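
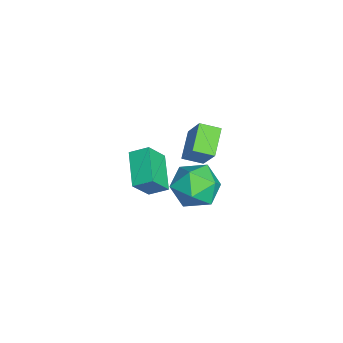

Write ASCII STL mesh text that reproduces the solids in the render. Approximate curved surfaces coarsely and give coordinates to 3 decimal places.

solid 
facet normal -0.367 0.480 -0.796
outer loop
vertex 1.131 1.683 1.356
vertex 2.69 1.816 0.717
vertex 1.025 0.897 0.931
endloop
endfacet
facet normal -0.923 -0.080 0.377
outer loop
vertex 1.51 0.264 1.983
vertex 1.131 1.683 1.356
vertex 1.025 0.897 0.931
endloop
endfacet
facet normal -0.367 0.479 -0.797
outer loop
vertex 1.025 0.897 0.931
vertex 2.69 1.816 0.717
vertex 2.584 1.03 0.293
endloop
endfacet
facet normal -0.118 -0.874 -0.471
outer loop
vertex 2.584 1.03 0.293
vertex 1.51 0.264 1.983
vertex 1.025 0.897 0.931
endloop
endfacet
facet normal 0.119 0.874 0.471
outer loop
vertex 1.131 1.683 1.356
vertex 3.175 1.183 1.769
vertex 2.69 1.816 0.717
endloop
endfacet
facet normal -0.922 -0.079 0.378
outer loop
vertex 1.616 1.05 2.407
vertex 1.131 1.683 1.356
vertex 1.51 0.264 1.983
endloop
endfacet
facet normal 0.118 0.874 0.472
outer loop
vertex 1.616 1.05 2.407
vertex 3.175 1.183 1.769
vertex 1.131 1.683 1.356
endloop
endfacet
facet normal 0.923 0.079 -0.378
outer loop
vertex 2.69 1.816 0.717
vertex 3.175 1.183 1.769
vertex 2.584 1.03 0.293
endloop
endfacet
facet normal -0.119 -0.874 -0.472
outer loop
vertex 3.069 0.397 1.344
vertex 1.51 0.264 1.983
vertex 2.584 1.03 0.293
endloop
endfacet
facet normal 0.923 0.080 -0.378
outer loop
vertex 2.584 1.03 0.293
vertex 3.175 1.183 1.769
vertex 3.069 0.397 1.344
endloop
endfacet
facet normal 0.368 -0.479 0.797
outer loop
vertex 3.069 0.397 1.344
vertex 1.616 1.05 2.407
vertex 1.51 0.264 1.983
endloop
endfacet
facet normal 0.367 -0.480 0.797
outer loop
vertex 3.175 1.183 1.769
vertex 1.616 1.05 2.407
vertex 3.069 0.397 1.344
endloop
endfacet
facet normal -0.848 0.215 0.484
outer loop
vertex 1.675 3.017 3.966
vertex 1.728 3.878 3.676
vertex 0.785 2.607 2.589
endloop
endfacet
facet normal -0.057 -0.946 0.319
outer loop
vertex 1.912 2.322 1.944
vertex 1.675 3.017 3.966
vertex 0.785 2.607 2.589
endloop
endfacet
facet normal -0.848 0.214 0.485
outer loop
vertex 0.785 2.607 2.589
vertex 1.728 3.878 3.676
vertex 0.837 3.468 2.299
endloop
endfacet
facet normal -0.527 -0.242 -0.814
outer loop
vertex 0.837 3.468 2.299
vertex 1.912 2.322 1.944
vertex 0.785 2.607 2.589
endloop
endfacet
facet normal 0.527 0.242 0.815
outer loop
vertex 1.675 3.017 3.966
vertex 2.855 3.593 3.031
vertex 1.728 3.878 3.676
endloop
endfacet
facet normal -0.057 -0.946 0.319
outer loop
vertex 2.803 2.732 3.321
vertex 1.675 3.017 3.966
vertex 1.912 2.322 1.944
endloop
endfacet
facet normal 0.527 0.243 0.815
outer loop
vertex 2.803 2.732 3.321
vertex 2.855 3.593 3.031
vertex 1.675 3.017 3.966
endloop
endfacet
facet normal 0.057 0.946 -0.319
outer loop
vertex 1.728 3.878 3.676
vertex 2.855 3.593 3.031
vertex 0.837 3.468 2.299
endloop
endfacet
facet normal -0.527 -0.242 -0.815
outer loop
vertex 1.965 3.183 1.654
vertex 1.912 2.322 1.944
vertex 0.837 3.468 2.299
endloop
endfacet
facet normal 0.057 0.946 -0.319
outer loop
vertex 0.837 3.468 2.299
vertex 2.855 3.593 3.031
vertex 1.965 3.183 1.654
endloop
endfacet
facet normal 0.848 -0.215 -0.484
outer loop
vertex 1.965 3.183 1.654
vertex 2.803 2.732 3.321
vertex 1.912 2.322 1.944
endloop
endfacet
facet normal 0.848 -0.214 -0.484
outer loop
vertex 2.855 3.593 3.031
vertex 2.803 2.732 3.321
vertex 1.965 3.183 1.654
endloop
endfacet
facet normal -0.754 0.653 0.069
outer loop
vertex -0.116 3.988 -1.863
vertex -0.889 3.104 -1.952
vertex -0.5 3.442 -0.893
endloop
endfacet
facet normal -0.182 0.886 0.426
outer loop
vertex -0.116 3.988 -1.863
vertex -0.5 3.442 -0.893
vertex 0.638 3.726 -0.996
endloop
endfacet
facet normal 0.362 0.932 -0.033
outer loop
vertex -0.116 3.988 -1.863
vertex 0.638 3.726 -0.996
vertex 0.953 3.564 -2.119
endloop
endfacet
facet normal 0.127 0.727 -0.675
outer loop
vertex -0.116 3.988 -1.863
vertex 0.953 3.564 -2.119
vertex 0.01 3.179 -2.71
endloop
endfacet
facet normal -0.563 0.554 -0.613
outer loop
vertex -0.116 3.988 -1.863
vertex 0.01 3.179 -2.71
vertex -0.889 3.104 -1.952
endloop
endfacet
facet normal -0.016 0.396 0.918
outer loop
vertex 0.638 3.726 -0.996
vertex -0.5 3.442 -0.893
vertex 0.33 2.681 -0.55
endloop
endfacet
facet normal -0.940 0.019 0.339
outer loop
vertex -0.5 3.442 -0.893
vertex -0.889 3.104 -1.952
vertex -0.613 2.296 -1.141
endloop
endfacet
facet normal -0.631 -0.139 -0.763
outer loop
vertex -0.889 3.104 -1.952
vertex 0.01 3.179 -2.71
vertex -0.298 2.134 -2.264
endloop
endfacet
facet normal 0.484 0.139 -0.864
outer loop
vertex 0.01 3.179 -2.71
vertex 0.953 3.564 -2.119
vertex 0.84 2.418 -2.367
endloop
endfacet
facet normal 0.865 0.471 0.175
outer loop
vertex 0.953 3.564 -2.119
vertex 0.638 3.726 -0.996
vertex 1.229 2.756 -1.308
endloop
endfacet
facet normal -0.127 -0.727 0.675
outer loop
vertex 0.456 1.872 -1.397
vertex 0.33 2.681 -0.55
vertex -0.613 2.296 -1.141
endloop
endfacet
facet normal -0.362 -0.932 0.033
outer loop
vertex 0.456 1.872 -1.397
vertex -0.613 2.296 -1.141
vertex -0.298 2.134 -2.264
endloop
endfacet
facet normal 0.182 -0.886 -0.426
outer loop
vertex 0.456 1.872 -1.397
vertex -0.298 2.134 -2.264
vertex 0.84 2.418 -2.367
endloop
endfacet
facet normal 0.754 -0.653 -0.069
outer loop
vertex 0.456 1.872 -1.397
vertex 0.84 2.418 -2.367
vertex 1.229 2.756 -1.308
endloop
endfacet
facet normal 0.563 -0.554 0.613
outer loop
vertex 0.456 1.872 -1.397
vertex 1.229 2.756 -1.308
vertex 0.33 2.681 -0.55
endloop
endfacet
facet normal -0.484 -0.139 0.864
outer loop
vertex -0.613 2.296 -1.141
vertex 0.33 2.681 -0.55
vertex -0.5 3.442 -0.893
endloop
endfacet
facet normal -0.865 -0.471 -0.175
outer loop
vertex -0.298 2.134 -2.264
vertex -0.613 2.296 -1.141
vertex -0.889 3.104 -1.952
endloop
endfacet
facet normal 0.016 -0.396 -0.918
outer loop
vertex 0.84 2.418 -2.367
vertex -0.298 2.134 -2.264
vertex 0.01 3.179 -2.71
endloop
endfacet
facet normal 0.940 -0.019 -0.339
outer loop
vertex 1.229 2.756 -1.308
vertex 0.84 2.418 -2.367
vertex 0.953 3.564 -2.119
endloop
endfacet
facet normal 0.631 0.139 0.763
outer loop
vertex 0.33 2.681 -0.55
vertex 1.229 2.756 -1.308
vertex 0.638 3.726 -0.996
endloop
endfacet

endsolid


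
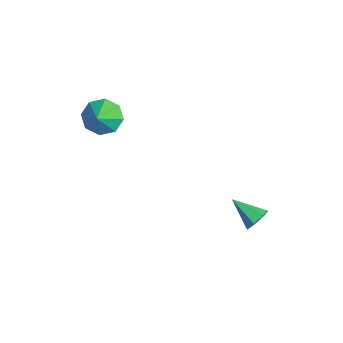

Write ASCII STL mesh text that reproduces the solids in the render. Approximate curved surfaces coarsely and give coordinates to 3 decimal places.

solid 
facet normal 0.628 0.569 -0.531
outer loop
vertex 1.398 2.148 -3.583
vertex 1.021 2.752 -3.382
vertex 1.597 2.433 -3.043
endloop
endfacet
facet normal 0.429 -0.855 0.293
outer loop
vertex 1.398 2.148 -3.583
vertex 1.597 2.433 -3.043
vertex -0.021 1.808 -2.498
endloop
endfacet
facet normal 0.628 0.569 -0.532
outer loop
vertex 1.597 2.433 -3.043
vertex 1.021 2.752 -3.382
vertex 1.362 2.959 -2.758
endloop
endfacet
facet normal 0.404 -0.290 0.868
outer loop
vertex 1.597 2.433 -3.043
vertex 1.362 2.959 -2.758
vertex -0.021 1.808 -2.498
endloop
endfacet
facet normal 0.628 0.569 -0.532
outer loop
vertex 1.362 2.959 -2.758
vertex 1.021 2.752 -3.382
vertex 0.87 3.329 -2.943
endloop
endfacet
facet normal -0.101 0.334 0.937
outer loop
vertex 1.362 2.959 -2.758
vertex 0.87 3.329 -2.943
vertex -0.021 1.808 -2.498
endloop
endfacet
facet normal 0.627 0.569 -0.532
outer loop
vertex 0.87 3.329 -2.943
vertex 1.021 2.752 -3.382
vertex 0.492 3.264 -3.458
endloop
endfacet
facet normal -0.707 0.546 0.450
outer loop
vertex 0.87 3.329 -2.943
vertex 0.492 3.264 -3.458
vertex -0.021 1.808 -2.498
endloop
endfacet
facet normal 0.627 0.569 -0.533
outer loop
vertex 0.492 3.264 -3.458
vertex 1.021 2.752 -3.382
vertex 0.512 2.814 -3.915
endloop
endfacet
facet normal -0.956 0.187 -0.226
outer loop
vertex 0.492 3.264 -3.458
vertex 0.512 2.814 -3.915
vertex -0.021 1.808 -2.498
endloop
endfacet
facet normal 0.627 0.568 -0.533
outer loop
vertex 0.512 2.814 -3.915
vertex 1.021 2.752 -3.382
vertex 0.915 2.317 -3.971
endloop
endfacet
facet normal -0.662 -0.471 -0.583
outer loop
vertex 0.512 2.814 -3.915
vertex 0.915 2.317 -3.971
vertex -0.021 1.808 -2.498
endloop
endfacet
facet normal 0.627 0.569 -0.533
outer loop
vertex 0.915 2.317 -3.971
vertex 1.021 2.752 -3.382
vertex 1.398 2.148 -3.583
endloop
endfacet
facet normal -0.045 -0.935 -0.352
outer loop
vertex 0.915 2.317 -3.971
vertex 1.398 2.148 -3.583
vertex -0.021 1.808 -2.498
endloop
endfacet
facet normal -0.713 0.359 -0.603
outer loop
vertex -2.722 -3.927 1.401
vertex -3.276 -3.646 2.223
vertex -2.556 -3.194 1.641
endloop
endfacet
facet normal 0.964 -0.146 -0.222
outer loop
vertex -2.722 -3.927 1.401
vertex -2.556 -3.194 1.641
vertex -2.384 -4.094 2.977
endloop
endfacet
facet normal -0.713 0.359 -0.603
outer loop
vertex -2.556 -3.194 1.641
vertex -3.276 -3.646 2.223
vertex -2.811 -2.726 2.221
endloop
endfacet
facet normal 0.927 0.356 0.120
outer loop
vertex -2.556 -3.194 1.641
vertex -2.811 -2.726 2.221
vertex -2.384 -4.094 2.977
endloop
endfacet
facet normal -0.713 0.359 -0.603
outer loop
vertex -2.811 -2.726 2.221
vertex -3.276 -3.646 2.223
vertex -3.339 -2.797 2.803
endloop
endfacet
facet normal 0.599 0.522 0.607
outer loop
vertex -2.811 -2.726 2.221
vertex -3.339 -2.797 2.803
vertex -2.384 -4.094 2.977
endloop
endfacet
facet normal -0.713 0.359 -0.602
outer loop
vertex -3.339 -2.797 2.803
vertex -3.276 -3.646 2.223
vertex -3.829 -3.365 3.045
endloop
endfacet
facet normal 0.174 0.255 0.951
outer loop
vertex -3.339 -2.797 2.803
vertex -3.829 -3.365 3.045
vertex -2.384 -4.094 2.977
endloop
endfacet
facet normal -0.713 0.358 -0.602
outer loop
vertex -3.829 -3.365 3.045
vertex -3.276 -3.646 2.223
vertex -3.995 -4.097 2.806
endloop
endfacet
facet normal -0.101 -0.288 0.952
outer loop
vertex -3.829 -3.365 3.045
vertex -3.995 -4.097 2.806
vertex -2.384 -4.094 2.977
endloop
endfacet
facet normal -0.713 0.359 -0.602
outer loop
vertex -3.995 -4.097 2.806
vertex -3.276 -3.646 2.223
vertex -3.74 -4.565 2.225
endloop
endfacet
facet normal -0.063 -0.791 0.609
outer loop
vertex -3.995 -4.097 2.806
vertex -3.74 -4.565 2.225
vertex -2.384 -4.094 2.977
endloop
endfacet
facet normal -0.712 0.358 -0.603
outer loop
vertex -3.74 -4.565 2.225
vertex -3.276 -3.646 2.223
vertex -3.212 -4.495 1.643
endloop
endfacet
facet normal 0.264 -0.957 0.124
outer loop
vertex -3.74 -4.565 2.225
vertex -3.212 -4.495 1.643
vertex -2.384 -4.094 2.977
endloop
endfacet
facet normal -0.713 0.358 -0.603
outer loop
vertex -3.212 -4.495 1.643
vertex -3.276 -3.646 2.223
vertex -2.722 -3.927 1.401
endloop
endfacet
facet normal 0.690 -0.689 -0.221
outer loop
vertex -3.212 -4.495 1.643
vertex -2.722 -3.927 1.401
vertex -2.384 -4.094 2.977
endloop
endfacet

endsolid


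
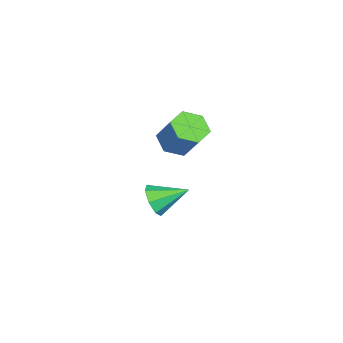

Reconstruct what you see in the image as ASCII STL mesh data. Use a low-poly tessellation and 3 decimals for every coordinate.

solid 
facet normal -0.380 -0.460 -0.802
outer loop
vertex -1.13 2.217 0.625
vertex -1.865 2.505 0.808
vertex -1.371 2.932 0.329
endloop
endfacet
facet normal 0.876 0.100 -0.472
outer loop
vertex -1.13 2.217 0.625
vertex -1.371 2.932 0.329
vertex -0.56 2.908 1.829
endloop
endfacet
facet normal 0.876 0.100 -0.472
outer loop
vertex -0.56 2.908 1.829
vertex -1.371 2.932 0.329
vertex -0.801 3.622 1.533
endloop
endfacet
facet normal 0.380 0.461 0.802
outer loop
vertex -0.56 2.908 1.829
vertex -0.801 3.622 1.533
vertex -1.295 3.195 2.012
endloop
endfacet
facet normal -0.380 -0.461 -0.802
outer loop
vertex -1.371 2.932 0.329
vertex -1.865 2.505 0.808
vertex -2.106 3.219 0.512
endloop
endfacet
facet normal 0.180 0.814 -0.552
outer loop
vertex -1.371 2.932 0.329
vertex -2.106 3.219 0.512
vertex -0.801 3.622 1.533
endloop
endfacet
facet normal 0.181 0.813 -0.553
outer loop
vertex -0.801 3.622 1.533
vertex -2.106 3.219 0.512
vertex -1.536 3.91 1.716
endloop
endfacet
facet normal 0.380 0.460 0.802
outer loop
vertex -0.801 3.622 1.533
vertex -1.536 3.91 1.716
vertex -1.295 3.195 2.012
endloop
endfacet
facet normal -0.380 -0.461 -0.802
outer loop
vertex -2.106 3.219 0.512
vertex -1.865 2.505 0.808
vertex -2.6 2.792 0.991
endloop
endfacet
facet normal -0.695 0.714 -0.081
outer loop
vertex -2.106 3.219 0.512
vertex -2.6 2.792 0.991
vertex -1.536 3.91 1.716
endloop
endfacet
facet normal -0.695 0.714 -0.081
outer loop
vertex -1.536 3.91 1.716
vertex -2.6 2.792 0.991
vertex -2.03 3.483 2.195
endloop
endfacet
facet normal 0.380 0.460 0.802
outer loop
vertex -1.536 3.91 1.716
vertex -2.03 3.483 2.195
vertex -1.295 3.195 2.012
endloop
endfacet
facet normal -0.380 -0.461 -0.802
outer loop
vertex -2.6 2.792 0.991
vertex -1.865 2.505 0.808
vertex -2.359 2.078 1.287
endloop
endfacet
facet normal -0.876 -0.100 0.472
outer loop
vertex -2.6 2.792 0.991
vertex -2.359 2.078 1.287
vertex -2.03 3.483 2.195
endloop
endfacet
facet normal -0.876 -0.100 0.472
outer loop
vertex -2.03 3.483 2.195
vertex -2.359 2.078 1.287
vertex -1.789 2.768 2.491
endloop
endfacet
facet normal 0.380 0.460 0.802
outer loop
vertex -2.03 3.483 2.195
vertex -1.789 2.768 2.491
vertex -1.295 3.195 2.012
endloop
endfacet
facet normal -0.380 -0.460 -0.802
outer loop
vertex -2.359 2.078 1.287
vertex -1.865 2.505 0.808
vertex -1.624 1.79 1.104
endloop
endfacet
facet normal -0.181 -0.814 0.552
outer loop
vertex -2.359 2.078 1.287
vertex -1.624 1.79 1.104
vertex -1.789 2.768 2.491
endloop
endfacet
facet normal -0.180 -0.814 0.552
outer loop
vertex -1.789 2.768 2.491
vertex -1.624 1.79 1.104
vertex -1.054 2.481 2.308
endloop
endfacet
facet normal 0.380 0.461 0.802
outer loop
vertex -1.789 2.768 2.491
vertex -1.054 2.481 2.308
vertex -1.295 3.195 2.012
endloop
endfacet
facet normal -0.380 -0.460 -0.802
outer loop
vertex -1.624 1.79 1.104
vertex -1.865 2.505 0.808
vertex -1.13 2.217 0.625
endloop
endfacet
facet normal 0.695 -0.714 0.081
outer loop
vertex -1.624 1.79 1.104
vertex -1.13 2.217 0.625
vertex -1.054 2.481 2.308
endloop
endfacet
facet normal 0.695 -0.714 0.081
outer loop
vertex -1.054 2.481 2.308
vertex -1.13 2.217 0.625
vertex -0.56 2.908 1.829
endloop
endfacet
facet normal 0.380 0.461 0.802
outer loop
vertex -1.054 2.481 2.308
vertex -0.56 2.908 1.829
vertex -1.295 3.195 2.012
endloop
endfacet
facet normal 0.201 -0.883 -0.423
outer loop
vertex -2.091 1.844 -3.787
vertex -2.418 1.474 -3.17
vertex -2.683 1.746 -3.863
endloop
endfacet
facet normal -0.049 0.781 -0.623
outer loop
vertex -2.091 1.844 -3.787
vertex -2.683 1.746 -3.863
vertex -2.722 2.806 -2.53
endloop
endfacet
facet normal 0.202 -0.883 -0.424
outer loop
vertex -2.683 1.746 -3.863
vertex -2.418 1.474 -3.17
vertex -3.119 1.488 -3.533
endloop
endfacet
facet normal -0.684 0.561 -0.466
outer loop
vertex -2.683 1.746 -3.863
vertex -3.119 1.488 -3.533
vertex -2.722 2.806 -2.53
endloop
endfacet
facet normal 0.202 -0.882 -0.425
outer loop
vertex -3.119 1.488 -3.533
vertex -2.418 1.474 -3.17
vertex -3.145 1.221 -2.991
endloop
endfacet
facet normal -0.969 0.238 0.071
outer loop
vertex -3.119 1.488 -3.533
vertex -3.145 1.221 -2.991
vertex -2.722 2.806 -2.53
endloop
endfacet
facet normal 0.203 -0.883 -0.424
outer loop
vertex -3.145 1.221 -2.991
vertex -2.418 1.474 -3.17
vertex -2.744 1.103 -2.554
endloop
endfacet
facet normal -0.737 -0.000 0.676
outer loop
vertex -3.145 1.221 -2.991
vertex -2.744 1.103 -2.554
vertex -2.722 2.806 -2.53
endloop
endfacet
facet normal 0.201 -0.883 -0.425
outer loop
vertex -2.744 1.103 -2.554
vertex -2.418 1.474 -3.17
vertex -2.153 1.201 -2.478
endloop
endfacet
facet normal -0.126 -0.012 0.992
outer loop
vertex -2.744 1.103 -2.554
vertex -2.153 1.201 -2.478
vertex -2.722 2.806 -2.53
endloop
endfacet
facet normal 0.201 -0.883 -0.425
outer loop
vertex -2.153 1.201 -2.478
vertex -2.418 1.474 -3.17
vertex -1.716 1.459 -2.807
endloop
endfacet
facet normal 0.507 0.207 0.836
outer loop
vertex -2.153 1.201 -2.478
vertex -1.716 1.459 -2.807
vertex -2.722 2.806 -2.53
endloop
endfacet
facet normal 0.201 -0.883 -0.425
outer loop
vertex -1.716 1.459 -2.807
vertex -2.418 1.474 -3.17
vertex -1.691 1.726 -3.35
endloop
endfacet
facet normal 0.793 0.531 0.298
outer loop
vertex -1.716 1.459 -2.807
vertex -1.691 1.726 -3.35
vertex -2.722 2.806 -2.53
endloop
endfacet
facet normal 0.201 -0.883 -0.423
outer loop
vertex -1.691 1.726 -3.35
vertex -2.418 1.474 -3.17
vertex -2.091 1.844 -3.787
endloop
endfacet
facet normal 0.561 0.769 -0.306
outer loop
vertex -1.691 1.726 -3.35
vertex -2.091 1.844 -3.787
vertex -2.722 2.806 -2.53
endloop
endfacet

endsolid


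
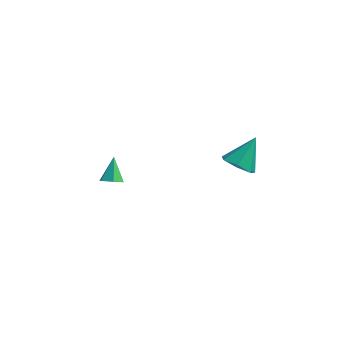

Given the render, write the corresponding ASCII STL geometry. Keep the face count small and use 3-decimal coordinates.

solid 
facet normal -0.311 -0.621 -0.719
outer loop
vertex 3.283 -4.099 2.442
vertex 2.586 -4.15 2.787
vertex 2.825 -3.642 2.245
endloop
endfacet
facet normal 0.736 0.622 -0.268
outer loop
vertex 3.283 -4.099 2.442
vertex 2.825 -3.642 2.245
vertex 3.054 -3.21 3.873
endloop
endfacet
facet normal -0.310 -0.621 -0.719
outer loop
vertex 2.825 -3.642 2.245
vertex 2.586 -4.15 2.787
vertex 2.186 -3.567 2.456
endloop
endfacet
facet normal 0.027 0.965 -0.260
outer loop
vertex 2.825 -3.642 2.245
vertex 2.186 -3.567 2.456
vertex 3.054 -3.21 3.873
endloop
endfacet
facet normal -0.310 -0.621 -0.720
outer loop
vertex 2.186 -3.567 2.456
vertex 2.586 -4.15 2.787
vertex 1.848 -3.931 2.916
endloop
endfacet
facet normal -0.603 0.779 0.173
outer loop
vertex 2.186 -3.567 2.456
vertex 1.848 -3.931 2.916
vertex 3.054 -3.21 3.873
endloop
endfacet
facet normal -0.310 -0.622 -0.719
outer loop
vertex 1.848 -3.931 2.916
vertex 2.586 -4.15 2.787
vertex 2.066 -4.459 3.279
endloop
endfacet
facet normal -0.680 0.203 0.704
outer loop
vertex 1.848 -3.931 2.916
vertex 2.066 -4.459 3.279
vertex 3.054 -3.21 3.873
endloop
endfacet
facet normal -0.310 -0.623 -0.719
outer loop
vertex 2.066 -4.459 3.279
vertex 2.586 -4.15 2.787
vertex 2.675 -4.754 3.272
endloop
endfacet
facet normal -0.148 -0.327 0.933
outer loop
vertex 2.066 -4.459 3.279
vertex 2.675 -4.754 3.272
vertex 3.054 -3.21 3.873
endloop
endfacet
facet normal -0.311 -0.623 -0.718
outer loop
vertex 2.675 -4.754 3.272
vertex 2.586 -4.15 2.787
vertex 3.217 -4.594 2.899
endloop
endfacet
facet normal 0.596 -0.414 0.688
outer loop
vertex 2.675 -4.754 3.272
vertex 3.217 -4.594 2.899
vertex 3.054 -3.21 3.873
endloop
endfacet
facet normal -0.310 -0.622 -0.719
outer loop
vertex 3.217 -4.594 2.899
vertex 2.586 -4.15 2.787
vertex 3.283 -4.099 2.442
endloop
endfacet
facet normal 0.988 0.009 0.153
outer loop
vertex 3.217 -4.594 2.899
vertex 3.283 -4.099 2.442
vertex 3.054 -3.21 3.873
endloop
endfacet
facet normal 0.144 -0.714 -0.685
outer loop
vertex -2.857 -3.787 -0.394
vertex -3.053 -3.452 -0.784
vertex -2.515 -3.455 -0.668
endloop
endfacet
facet normal 0.663 -0.068 0.746
outer loop
vertex -2.857 -3.787 -0.394
vertex -2.515 -3.455 -0.668
vertex -3.227 -2.588 0.044
endloop
endfacet
facet normal 0.144 -0.714 -0.685
outer loop
vertex -2.515 -3.455 -0.668
vertex -3.053 -3.452 -0.784
vertex -2.71 -3.12 -1.058
endloop
endfacet
facet normal 0.807 0.583 0.097
outer loop
vertex -2.515 -3.455 -0.668
vertex -2.71 -3.12 -1.058
vertex -3.227 -2.588 0.044
endloop
endfacet
facet normal 0.145 -0.715 -0.684
outer loop
vertex -2.71 -3.12 -1.058
vertex -3.053 -3.452 -0.784
vertex -3.248 -3.117 -1.175
endloop
endfacet
facet normal 0.092 0.913 -0.398
outer loop
vertex -2.71 -3.12 -1.058
vertex -3.248 -3.117 -1.175
vertex -3.227 -2.588 0.044
endloop
endfacet
facet normal 0.145 -0.714 -0.684
outer loop
vertex -3.248 -3.117 -1.175
vertex -3.053 -3.452 -0.784
vertex -3.59 -3.449 -0.901
endloop
endfacet
facet normal -0.769 0.591 -0.243
outer loop
vertex -3.248 -3.117 -1.175
vertex -3.59 -3.449 -0.901
vertex -3.227 -2.588 0.044
endloop
endfacet
facet normal 0.145 -0.714 -0.684
outer loop
vertex -3.59 -3.449 -0.901
vertex -3.053 -3.452 -0.784
vertex -3.395 -3.784 -0.51
endloop
endfacet
facet normal -0.913 -0.059 0.404
outer loop
vertex -3.59 -3.449 -0.901
vertex -3.395 -3.784 -0.51
vertex -3.227 -2.588 0.044
endloop
endfacet
facet normal 0.144 -0.714 -0.685
outer loop
vertex -3.395 -3.784 -0.51
vertex -3.053 -3.452 -0.784
vertex -2.857 -3.787 -0.394
endloop
endfacet
facet normal -0.196 -0.389 0.900
outer loop
vertex -3.395 -3.784 -0.51
vertex -2.857 -3.787 -0.394
vertex -3.227 -2.588 0.044
endloop
endfacet

endsolid


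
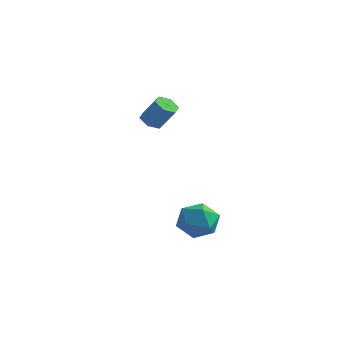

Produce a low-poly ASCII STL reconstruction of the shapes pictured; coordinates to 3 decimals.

solid 
facet normal -0.875 0.117 -0.469
outer loop
vertex 1.613 0.193 -4.06
vertex 1.138 -0.75 -3.41
vertex 1.058 0.407 -2.971
endloop
endfacet
facet normal -0.530 0.739 -0.415
outer loop
vertex 1.613 0.193 -4.06
vertex 1.058 0.407 -2.971
vertex 2.11 1.0 -3.258
endloop
endfacet
facet normal 0.103 0.668 -0.737
outer loop
vertex 1.613 0.193 -4.06
vertex 2.11 1.0 -3.258
vertex 2.84 0.208 -3.874
endloop
endfacet
facet normal 0.150 0.003 -0.989
outer loop
vertex 1.613 0.193 -4.06
vertex 2.84 0.208 -3.874
vertex 2.239 -0.874 -3.968
endloop
endfacet
facet normal -0.455 -0.338 -0.824
outer loop
vertex 1.613 0.193 -4.06
vertex 2.239 -0.874 -3.968
vertex 1.138 -0.75 -3.41
endloop
endfacet
facet normal -0.414 0.867 0.277
outer loop
vertex 2.11 1.0 -3.258
vertex 1.058 0.407 -2.971
vertex 1.941 0.554 -2.112
endloop
endfacet
facet normal -0.972 -0.139 0.189
outer loop
vertex 1.058 0.407 -2.971
vertex 1.138 -0.75 -3.41
vertex 1.34 -0.528 -2.206
endloop
endfacet
facet normal -0.293 -0.876 -0.384
outer loop
vertex 1.138 -0.75 -3.41
vertex 2.239 -0.874 -3.968
vertex 2.07 -1.32 -2.822
endloop
endfacet
facet normal 0.687 -0.325 -0.650
outer loop
vertex 2.239 -0.874 -3.968
vertex 2.84 0.208 -3.874
vertex 3.122 -0.727 -3.109
endloop
endfacet
facet normal 0.613 0.753 -0.242
outer loop
vertex 2.84 0.208 -3.874
vertex 2.11 1.0 -3.258
vertex 3.042 0.43 -2.67
endloop
endfacet
facet normal -0.150 -0.003 0.989
outer loop
vertex 2.567 -0.513 -2.02
vertex 1.941 0.554 -2.112
vertex 1.34 -0.528 -2.206
endloop
endfacet
facet normal -0.103 -0.668 0.737
outer loop
vertex 2.567 -0.513 -2.02
vertex 1.34 -0.528 -2.206
vertex 2.07 -1.32 -2.822
endloop
endfacet
facet normal 0.530 -0.739 0.415
outer loop
vertex 2.567 -0.513 -2.02
vertex 2.07 -1.32 -2.822
vertex 3.122 -0.727 -3.109
endloop
endfacet
facet normal 0.875 -0.117 0.469
outer loop
vertex 2.567 -0.513 -2.02
vertex 3.122 -0.727 -3.109
vertex 3.042 0.43 -2.67
endloop
endfacet
facet normal 0.455 0.338 0.824
outer loop
vertex 2.567 -0.513 -2.02
vertex 3.042 0.43 -2.67
vertex 1.941 0.554 -2.112
endloop
endfacet
facet normal -0.687 0.325 0.650
outer loop
vertex 1.34 -0.528 -2.206
vertex 1.941 0.554 -2.112
vertex 1.058 0.407 -2.971
endloop
endfacet
facet normal -0.613 -0.753 0.242
outer loop
vertex 2.07 -1.32 -2.822
vertex 1.34 -0.528 -2.206
vertex 1.138 -0.75 -3.41
endloop
endfacet
facet normal 0.414 -0.867 -0.277
outer loop
vertex 3.122 -0.727 -3.109
vertex 2.07 -1.32 -2.822
vertex 2.239 -0.874 -3.968
endloop
endfacet
facet normal 0.972 0.139 -0.189
outer loop
vertex 3.042 0.43 -2.67
vertex 3.122 -0.727 -3.109
vertex 2.84 0.208 -3.874
endloop
endfacet
facet normal 0.293 0.876 0.384
outer loop
vertex 1.941 0.554 -2.112
vertex 3.042 0.43 -2.67
vertex 2.11 1.0 -3.258
endloop
endfacet
facet normal -0.584 -0.036 -0.811
outer loop
vertex -1.032 1.199 2.407
vertex -1.616 1.341 2.821
vertex -1.237 1.889 2.524
endloop
endfacet
facet normal 0.762 0.322 -0.562
outer loop
vertex -1.032 1.199 2.407
vertex -1.237 1.889 2.524
vertex -0.099 1.257 3.706
endloop
endfacet
facet normal 0.762 0.322 -0.562
outer loop
vertex -0.099 1.257 3.706
vertex -1.237 1.889 2.524
vertex -0.304 1.947 3.823
endloop
endfacet
facet normal 0.582 0.035 0.812
outer loop
vertex -0.099 1.257 3.706
vertex -0.304 1.947 3.823
vertex -0.684 1.399 4.119
endloop
endfacet
facet normal -0.583 -0.037 -0.812
outer loop
vertex -1.237 1.889 2.524
vertex -1.616 1.341 2.821
vertex -1.821 2.032 2.937
endloop
endfacet
facet normal 0.139 0.980 -0.143
outer loop
vertex -1.237 1.889 2.524
vertex -1.821 2.032 2.937
vertex -0.304 1.947 3.823
endloop
endfacet
facet normal 0.139 0.980 -0.143
outer loop
vertex -0.304 1.947 3.823
vertex -1.821 2.032 2.937
vertex -0.889 2.09 4.236
endloop
endfacet
facet normal 0.582 0.035 0.812
outer loop
vertex -0.304 1.947 3.823
vertex -0.889 2.09 4.236
vertex -0.684 1.399 4.119
endloop
endfacet
facet normal -0.582 -0.036 -0.812
outer loop
vertex -1.821 2.032 2.937
vertex -1.616 1.341 2.821
vertex -2.201 1.483 3.234
endloop
endfacet
facet normal -0.625 0.659 0.419
outer loop
vertex -1.821 2.032 2.937
vertex -2.201 1.483 3.234
vertex -0.889 2.09 4.236
endloop
endfacet
facet normal -0.625 0.658 0.419
outer loop
vertex -0.889 2.09 4.236
vertex -2.201 1.483 3.234
vertex -1.268 1.541 4.533
endloop
endfacet
facet normal 0.584 0.036 0.811
outer loop
vertex -0.889 2.09 4.236
vertex -1.268 1.541 4.533
vertex -0.684 1.399 4.119
endloop
endfacet
facet normal -0.582 -0.035 -0.812
outer loop
vertex -2.201 1.483 3.234
vertex -1.616 1.341 2.821
vertex -1.996 0.793 3.117
endloop
endfacet
facet normal -0.762 -0.322 0.562
outer loop
vertex -2.201 1.483 3.234
vertex -1.996 0.793 3.117
vertex -1.268 1.541 4.533
endloop
endfacet
facet normal -0.762 -0.322 0.562
outer loop
vertex -1.268 1.541 4.533
vertex -1.996 0.793 3.117
vertex -1.063 0.851 4.416
endloop
endfacet
facet normal 0.584 0.036 0.811
outer loop
vertex -1.268 1.541 4.533
vertex -1.063 0.851 4.416
vertex -0.684 1.399 4.119
endloop
endfacet
facet normal -0.582 -0.035 -0.812
outer loop
vertex -1.996 0.793 3.117
vertex -1.616 1.341 2.821
vertex -1.411 0.65 2.704
endloop
endfacet
facet normal -0.138 -0.980 0.143
outer loop
vertex -1.996 0.793 3.117
vertex -1.411 0.65 2.704
vertex -1.063 0.851 4.416
endloop
endfacet
facet normal -0.139 -0.980 0.143
outer loop
vertex -1.063 0.851 4.416
vertex -1.411 0.65 2.704
vertex -0.479 0.708 4.003
endloop
endfacet
facet normal 0.583 0.037 0.812
outer loop
vertex -1.063 0.851 4.416
vertex -0.479 0.708 4.003
vertex -0.684 1.399 4.119
endloop
endfacet
facet normal -0.584 -0.036 -0.811
outer loop
vertex -1.411 0.65 2.704
vertex -1.616 1.341 2.821
vertex -1.032 1.199 2.407
endloop
endfacet
facet normal 0.625 -0.658 -0.419
outer loop
vertex -1.411 0.65 2.704
vertex -1.032 1.199 2.407
vertex -0.479 0.708 4.003
endloop
endfacet
facet normal 0.625 -0.659 -0.419
outer loop
vertex -0.479 0.708 4.003
vertex -1.032 1.199 2.407
vertex -0.099 1.257 3.706
endloop
endfacet
facet normal 0.582 0.036 0.812
outer loop
vertex -0.479 0.708 4.003
vertex -0.099 1.257 3.706
vertex -0.684 1.399 4.119
endloop
endfacet

endsolid


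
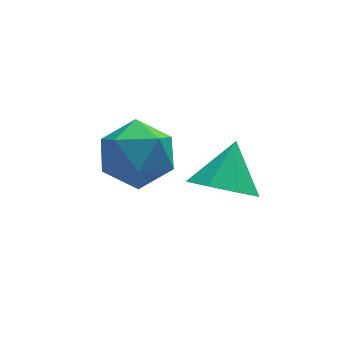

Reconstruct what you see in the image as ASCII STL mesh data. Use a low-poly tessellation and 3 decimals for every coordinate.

solid 
facet normal -0.939 0.067 0.336
outer loop
vertex 0.623 2.303 -3.899
vertex 1.048 2.497 -2.75
vertex 0.846 3.459 -3.506
endloop
endfacet
facet normal -0.895 0.289 -0.341
outer loop
vertex 0.623 2.303 -3.899
vertex 0.846 3.459 -3.506
vertex 1.174 3.119 -4.654
endloop
endfacet
facet normal -0.634 -0.249 -0.732
outer loop
vertex 0.623 2.303 -3.899
vertex 1.174 3.119 -4.654
vertex 1.578 1.948 -4.606
endloop
endfacet
facet normal -0.518 -0.803 -0.296
outer loop
vertex 0.623 2.303 -3.899
vertex 1.578 1.948 -4.606
vertex 1.501 1.563 -3.429
endloop
endfacet
facet normal -0.706 -0.607 0.364
outer loop
vertex 0.623 2.303 -3.899
vertex 1.501 1.563 -3.429
vertex 1.048 2.497 -2.75
endloop
endfacet
facet normal -0.427 0.827 -0.367
outer loop
vertex 1.174 3.119 -4.654
vertex 0.846 3.459 -3.506
vertex 1.939 3.817 -3.971
endloop
endfacet
facet normal -0.499 0.468 0.729
outer loop
vertex 0.846 3.459 -3.506
vertex 1.048 2.497 -2.75
vertex 1.862 3.432 -2.794
endloop
endfacet
facet normal -0.123 -0.622 0.773
outer loop
vertex 1.048 2.497 -2.75
vertex 1.501 1.563 -3.429
vertex 2.266 2.261 -2.746
endloop
endfacet
facet normal 0.182 -0.938 -0.295
outer loop
vertex 1.501 1.563 -3.429
vertex 1.578 1.948 -4.606
vertex 2.594 1.921 -3.894
endloop
endfacet
facet normal -0.005 -0.043 -0.999
outer loop
vertex 1.578 1.948 -4.606
vertex 1.174 3.119 -4.654
vertex 2.392 2.883 -4.65
endloop
endfacet
facet normal 0.518 0.803 0.296
outer loop
vertex 2.817 3.077 -3.501
vertex 1.939 3.817 -3.971
vertex 1.862 3.432 -2.794
endloop
endfacet
facet normal 0.634 0.249 0.732
outer loop
vertex 2.817 3.077 -3.501
vertex 1.862 3.432 -2.794
vertex 2.266 2.261 -2.746
endloop
endfacet
facet normal 0.895 -0.289 0.341
outer loop
vertex 2.817 3.077 -3.501
vertex 2.266 2.261 -2.746
vertex 2.594 1.921 -3.894
endloop
endfacet
facet normal 0.939 -0.067 -0.336
outer loop
vertex 2.817 3.077 -3.501
vertex 2.594 1.921 -3.894
vertex 2.392 2.883 -4.65
endloop
endfacet
facet normal 0.706 0.607 -0.364
outer loop
vertex 2.817 3.077 -3.501
vertex 2.392 2.883 -4.65
vertex 1.939 3.817 -3.971
endloop
endfacet
facet normal -0.182 0.938 0.295
outer loop
vertex 1.862 3.432 -2.794
vertex 1.939 3.817 -3.971
vertex 0.846 3.459 -3.506
endloop
endfacet
facet normal 0.005 0.043 0.999
outer loop
vertex 2.266 2.261 -2.746
vertex 1.862 3.432 -2.794
vertex 1.048 2.497 -2.75
endloop
endfacet
facet normal 0.427 -0.827 0.367
outer loop
vertex 2.594 1.921 -3.894
vertex 2.266 2.261 -2.746
vertex 1.501 1.563 -3.429
endloop
endfacet
facet normal 0.499 -0.468 -0.729
outer loop
vertex 2.392 2.883 -4.65
vertex 2.594 1.921 -3.894
vertex 1.578 1.948 -4.606
endloop
endfacet
facet normal 0.123 0.622 -0.773
outer loop
vertex 1.939 3.817 -3.971
vertex 2.392 2.883 -4.65
vertex 1.174 3.119 -4.654
endloop
endfacet
facet normal -0.393 -0.581 -0.712
outer loop
vertex 4.066 0.604 -4.043
vertex 3.495 0.055 -3.28
vertex 3.309 0.943 -3.902
endloop
endfacet
facet normal 0.371 0.908 -0.193
outer loop
vertex 4.066 0.604 -4.043
vertex 3.309 0.943 -3.902
vertex 4.125 0.985 -2.14
endloop
endfacet
facet normal -0.394 -0.581 -0.712
outer loop
vertex 3.309 0.943 -3.902
vertex 3.495 0.055 -3.28
vertex 2.661 0.763 -3.396
endloop
endfacet
facet normal -0.212 0.974 0.075
outer loop
vertex 3.309 0.943 -3.902
vertex 2.661 0.763 -3.396
vertex 4.125 0.985 -2.14
endloop
endfacet
facet normal -0.394 -0.581 -0.712
outer loop
vertex 2.661 0.763 -3.396
vertex 3.495 0.055 -3.28
vertex 2.501 0.168 -2.822
endloop
endfacet
facet normal -0.548 0.652 0.523
outer loop
vertex 2.661 0.763 -3.396
vertex 2.501 0.168 -2.822
vertex 4.125 0.985 -2.14
endloop
endfacet
facet normal -0.394 -0.582 -0.712
outer loop
vertex 2.501 0.168 -2.822
vertex 3.495 0.055 -3.28
vertex 2.924 -0.493 -2.516
endloop
endfacet
facet normal -0.439 0.131 0.889
outer loop
vertex 2.501 0.168 -2.822
vertex 2.924 -0.493 -2.516
vertex 4.125 0.985 -2.14
endloop
endfacet
facet normal -0.395 -0.581 -0.712
outer loop
vertex 2.924 -0.493 -2.516
vertex 3.495 0.055 -3.28
vertex 3.681 -0.833 -2.658
endloop
endfacet
facet normal 0.051 -0.285 0.957
outer loop
vertex 2.924 -0.493 -2.516
vertex 3.681 -0.833 -2.658
vertex 4.125 0.985 -2.14
endloop
endfacet
facet normal -0.394 -0.581 -0.712
outer loop
vertex 3.681 -0.833 -2.658
vertex 3.495 0.055 -3.28
vertex 4.329 -0.652 -3.164
endloop
endfacet
facet normal 0.635 -0.351 0.688
outer loop
vertex 3.681 -0.833 -2.658
vertex 4.329 -0.652 -3.164
vertex 4.125 0.985 -2.14
endloop
endfacet
facet normal -0.394 -0.581 -0.712
outer loop
vertex 4.329 -0.652 -3.164
vertex 3.495 0.055 -3.28
vertex 4.489 -0.057 -3.738
endloop
endfacet
facet normal 0.970 -0.029 0.240
outer loop
vertex 4.329 -0.652 -3.164
vertex 4.489 -0.057 -3.738
vertex 4.125 0.985 -2.14
endloop
endfacet
facet normal -0.394 -0.581 -0.713
outer loop
vertex 4.489 -0.057 -3.738
vertex 3.495 0.055 -3.28
vertex 4.066 0.604 -4.043
endloop
endfacet
facet normal 0.861 0.493 -0.125
outer loop
vertex 4.489 -0.057 -3.738
vertex 4.066 0.604 -4.043
vertex 4.125 0.985 -2.14
endloop
endfacet

endsolid


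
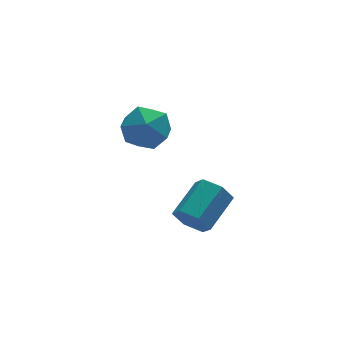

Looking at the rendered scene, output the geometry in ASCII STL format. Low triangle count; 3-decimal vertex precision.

solid 
facet normal -0.743 -0.535 -0.402
outer loop
vertex 2.617 -3.703 -1.677
vertex 2.328 -3.65 -1.213
vertex 2.276 -3.277 -1.613
endloop
endfacet
facet normal 0.249 0.336 -0.909
outer loop
vertex 2.617 -3.703 -1.677
vertex 2.276 -3.277 -1.613
vertex 3.481 -3.084 -1.212
endloop
endfacet
facet normal 0.249 0.335 -0.909
outer loop
vertex 3.481 -3.084 -1.212
vertex 2.276 -3.277 -1.613
vertex 3.139 -2.657 -1.148
endloop
endfacet
facet normal 0.744 0.536 0.400
outer loop
vertex 3.481 -3.084 -1.212
vertex 3.139 -2.657 -1.148
vertex 3.192 -3.03 -0.747
endloop
endfacet
facet normal -0.745 -0.534 -0.401
outer loop
vertex 2.276 -3.277 -1.613
vertex 2.328 -3.65 -1.213
vertex 1.987 -3.223 -1.148
endloop
endfacet
facet normal -0.412 0.839 -0.354
outer loop
vertex 2.276 -3.277 -1.613
vertex 1.987 -3.223 -1.148
vertex 3.139 -2.657 -1.148
endloop
endfacet
facet normal -0.412 0.839 -0.354
outer loop
vertex 3.139 -2.657 -1.148
vertex 1.987 -3.223 -1.148
vertex 2.85 -2.603 -0.683
endloop
endfacet
facet normal 0.744 0.536 0.400
outer loop
vertex 3.139 -2.657 -1.148
vertex 2.85 -2.603 -0.683
vertex 3.192 -3.03 -0.747
endloop
endfacet
facet normal -0.745 -0.534 -0.401
outer loop
vertex 1.987 -3.223 -1.148
vertex 2.328 -3.65 -1.213
vertex 2.039 -3.596 -0.748
endloop
endfacet
facet normal -0.661 0.504 0.556
outer loop
vertex 1.987 -3.223 -1.148
vertex 2.039 -3.596 -0.748
vertex 2.85 -2.603 -0.683
endloop
endfacet
facet normal -0.660 0.503 0.558
outer loop
vertex 2.85 -2.603 -0.683
vertex 2.039 -3.596 -0.748
vertex 2.903 -2.977 -0.283
endloop
endfacet
facet normal 0.743 0.535 0.402
outer loop
vertex 2.85 -2.603 -0.683
vertex 2.903 -2.977 -0.283
vertex 3.192 -3.03 -0.747
endloop
endfacet
facet normal -0.744 -0.536 -0.400
outer loop
vertex 2.039 -3.596 -0.748
vertex 2.328 -3.65 -1.213
vertex 2.381 -4.023 -0.812
endloop
endfacet
facet normal -0.249 -0.335 0.909
outer loop
vertex 2.039 -3.596 -0.748
vertex 2.381 -4.023 -0.812
vertex 2.903 -2.977 -0.283
endloop
endfacet
facet normal -0.249 -0.335 0.909
outer loop
vertex 2.903 -2.977 -0.283
vertex 2.381 -4.023 -0.812
vertex 3.244 -3.403 -0.347
endloop
endfacet
facet normal 0.743 0.535 0.402
outer loop
vertex 2.903 -2.977 -0.283
vertex 3.244 -3.403 -0.347
vertex 3.192 -3.03 -0.747
endloop
endfacet
facet normal -0.744 -0.536 -0.400
outer loop
vertex 2.381 -4.023 -0.812
vertex 2.328 -3.65 -1.213
vertex 2.67 -4.077 -1.277
endloop
endfacet
facet normal 0.412 -0.839 0.354
outer loop
vertex 2.381 -4.023 -0.812
vertex 2.67 -4.077 -1.277
vertex 3.244 -3.403 -0.347
endloop
endfacet
facet normal 0.412 -0.839 0.354
outer loop
vertex 3.244 -3.403 -0.347
vertex 2.67 -4.077 -1.277
vertex 3.533 -3.457 -0.812
endloop
endfacet
facet normal 0.745 0.534 0.401
outer loop
vertex 3.244 -3.403 -0.347
vertex 3.533 -3.457 -0.812
vertex 3.192 -3.03 -0.747
endloop
endfacet
facet normal -0.743 -0.535 -0.402
outer loop
vertex 2.67 -4.077 -1.277
vertex 2.328 -3.65 -1.213
vertex 2.617 -3.703 -1.677
endloop
endfacet
facet normal 0.661 -0.502 -0.557
outer loop
vertex 2.67 -4.077 -1.277
vertex 2.617 -3.703 -1.677
vertex 3.533 -3.457 -0.812
endloop
endfacet
facet normal 0.661 -0.504 -0.556
outer loop
vertex 3.533 -3.457 -0.812
vertex 2.617 -3.703 -1.677
vertex 3.481 -3.084 -1.212
endloop
endfacet
facet normal 0.745 0.534 0.401
outer loop
vertex 3.533 -3.457 -0.812
vertex 3.481 -3.084 -1.212
vertex 3.192 -3.03 -0.747
endloop
endfacet
facet normal -0.022 0.865 0.502
outer loop
vertex 1.972 0.147 0.057
vertex 2.199 -0.217 0.694
vertex 2.721 0.076 0.212
endloop
endfacet
facet normal 0.131 0.973 -0.188
outer loop
vertex 1.972 0.147 0.057
vertex 2.721 0.076 0.212
vertex 2.466 -0.028 -0.505
endloop
endfacet
facet normal -0.405 0.709 -0.577
outer loop
vertex 1.972 0.147 0.057
vertex 2.466 -0.028 -0.505
vertex 1.787 -0.384 -0.466
endloop
endfacet
facet normal -0.890 0.437 -0.129
outer loop
vertex 1.972 0.147 0.057
vertex 1.787 -0.384 -0.466
vertex 1.622 -0.501 0.274
endloop
endfacet
facet normal -0.654 0.533 0.537
outer loop
vertex 1.972 0.147 0.057
vertex 1.622 -0.501 0.274
vertex 2.199 -0.217 0.694
endloop
endfacet
facet normal 0.721 0.602 -0.344
outer loop
vertex 2.466 -0.028 -0.505
vertex 2.721 0.076 0.212
vertex 2.998 -0.499 -0.214
endloop
endfacet
facet normal 0.473 0.426 0.771
outer loop
vertex 2.721 0.076 0.212
vertex 2.199 -0.217 0.694
vertex 2.833 -0.616 0.526
endloop
endfacet
facet normal -0.549 -0.109 0.828
outer loop
vertex 2.199 -0.217 0.694
vertex 1.622 -0.501 0.274
vertex 2.154 -0.972 0.565
endloop
endfacet
facet normal -0.932 -0.264 -0.249
outer loop
vertex 1.622 -0.501 0.274
vertex 1.787 -0.384 -0.466
vertex 1.899 -1.076 -0.152
endloop
endfacet
facet normal -0.148 0.175 -0.973
outer loop
vertex 1.787 -0.384 -0.466
vertex 2.466 -0.028 -0.505
vertex 2.421 -0.783 -0.634
endloop
endfacet
facet normal 0.890 -0.437 0.129
outer loop
vertex 2.648 -1.147 0.003
vertex 2.998 -0.499 -0.214
vertex 2.833 -0.616 0.526
endloop
endfacet
facet normal 0.405 -0.709 0.577
outer loop
vertex 2.648 -1.147 0.003
vertex 2.833 -0.616 0.526
vertex 2.154 -0.972 0.565
endloop
endfacet
facet normal -0.131 -0.973 0.188
outer loop
vertex 2.648 -1.147 0.003
vertex 2.154 -0.972 0.565
vertex 1.899 -1.076 -0.152
endloop
endfacet
facet normal 0.022 -0.865 -0.502
outer loop
vertex 2.648 -1.147 0.003
vertex 1.899 -1.076 -0.152
vertex 2.421 -0.783 -0.634
endloop
endfacet
facet normal 0.654 -0.533 -0.537
outer loop
vertex 2.648 -1.147 0.003
vertex 2.421 -0.783 -0.634
vertex 2.998 -0.499 -0.214
endloop
endfacet
facet normal 0.932 0.264 0.249
outer loop
vertex 2.833 -0.616 0.526
vertex 2.998 -0.499 -0.214
vertex 2.721 0.076 0.212
endloop
endfacet
facet normal 0.148 -0.175 0.973
outer loop
vertex 2.154 -0.972 0.565
vertex 2.833 -0.616 0.526
vertex 2.199 -0.217 0.694
endloop
endfacet
facet normal -0.721 -0.602 0.344
outer loop
vertex 1.899 -1.076 -0.152
vertex 2.154 -0.972 0.565
vertex 1.622 -0.501 0.274
endloop
endfacet
facet normal -0.473 -0.426 -0.771
outer loop
vertex 2.421 -0.783 -0.634
vertex 1.899 -1.076 -0.152
vertex 1.787 -0.384 -0.466
endloop
endfacet
facet normal 0.549 0.109 -0.828
outer loop
vertex 2.998 -0.499 -0.214
vertex 2.421 -0.783 -0.634
vertex 2.466 -0.028 -0.505
endloop
endfacet

endsolid


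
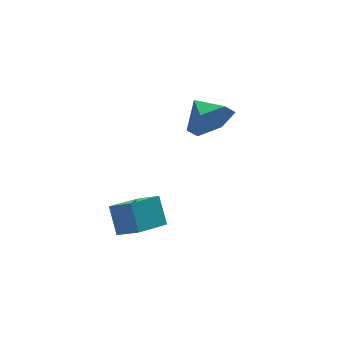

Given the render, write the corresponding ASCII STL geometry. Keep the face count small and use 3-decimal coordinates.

solid 
facet normal -0.841 -0.436 0.321
outer loop
vertex -4.03 -4.163 3.05
vertex -4.544 -3.529 2.565
vertex -4.021 -4.845 2.149
endloop
endfacet
facet normal 0.542 -0.668 0.511
outer loop
vertex -2.836 -4.231 1.695
vertex -4.03 -4.163 3.05
vertex -4.021 -4.845 2.149
endloop
endfacet
facet normal -0.840 -0.436 0.322
outer loop
vertex -4.021 -4.845 2.149
vertex -4.544 -3.529 2.565
vertex -4.536 -4.211 1.664
endloop
endfacet
facet normal 0.007 -0.604 -0.797
outer loop
vertex -4.536 -4.211 1.664
vertex -2.836 -4.231 1.695
vertex -4.021 -4.845 2.149
endloop
endfacet
facet normal -0.007 0.604 0.797
outer loop
vertex -4.03 -4.163 3.05
vertex -3.359 -2.915 2.111
vertex -4.544 -3.529 2.565
endloop
endfacet
facet normal 0.541 -0.668 0.511
outer loop
vertex -2.844 -3.549 2.596
vertex -4.03 -4.163 3.05
vertex -2.836 -4.231 1.695
endloop
endfacet
facet normal -0.007 0.604 0.797
outer loop
vertex -2.844 -3.549 2.596
vertex -3.359 -2.915 2.111
vertex -4.03 -4.163 3.05
endloop
endfacet
facet normal -0.542 0.668 -0.510
outer loop
vertex -4.544 -3.529 2.565
vertex -3.359 -2.915 2.111
vertex -4.536 -4.211 1.664
endloop
endfacet
facet normal 0.007 -0.604 -0.797
outer loop
vertex -3.35 -3.597 1.21
vertex -2.836 -4.231 1.695
vertex -4.536 -4.211 1.664
endloop
endfacet
facet normal -0.541 0.668 -0.511
outer loop
vertex -4.536 -4.211 1.664
vertex -3.359 -2.915 2.111
vertex -3.35 -3.597 1.21
endloop
endfacet
facet normal 0.841 0.435 -0.322
outer loop
vertex -3.35 -3.597 1.21
vertex -2.844 -3.549 2.596
vertex -2.836 -4.231 1.695
endloop
endfacet
facet normal 0.840 0.436 -0.322
outer loop
vertex -3.359 -2.915 2.111
vertex -2.844 -3.549 2.596
vertex -3.35 -3.597 1.21
endloop
endfacet
facet normal 0.169 -0.923 -0.346
outer loop
vertex 0.588 -0.491 2.903
vertex 0.049 -0.85 3.598
vertex -0.345 -0.611 2.767
endloop
endfacet
facet normal -0.025 0.828 -0.560
outer loop
vertex 0.588 -0.491 2.903
vertex -0.345 -0.611 2.767
vertex -0.149 0.23 4.002
endloop
endfacet
facet normal 0.169 -0.923 -0.346
outer loop
vertex -0.345 -0.611 2.767
vertex 0.049 -0.85 3.598
vertex -0.883 -0.97 3.462
endloop
endfacet
facet normal -0.757 0.590 -0.281
outer loop
vertex -0.345 -0.611 2.767
vertex -0.883 -0.97 3.462
vertex -0.149 0.23 4.002
endloop
endfacet
facet normal 0.169 -0.923 -0.346
outer loop
vertex -0.883 -0.97 3.462
vertex 0.049 -0.85 3.598
vertex -0.49 -1.209 4.293
endloop
endfacet
facet normal -0.829 0.293 0.476
outer loop
vertex -0.883 -0.97 3.462
vertex -0.49 -1.209 4.293
vertex -0.149 0.23 4.002
endloop
endfacet
facet normal 0.169 -0.923 -0.346
outer loop
vertex -0.49 -1.209 4.293
vertex 0.049 -0.85 3.598
vertex 0.443 -1.089 4.429
endloop
endfacet
facet normal -0.170 0.234 0.957
outer loop
vertex -0.49 -1.209 4.293
vertex 0.443 -1.089 4.429
vertex -0.149 0.23 4.002
endloop
endfacet
facet normal 0.169 -0.923 -0.345
outer loop
vertex 0.443 -1.089 4.429
vertex 0.049 -0.85 3.598
vertex 0.982 -0.73 3.733
endloop
endfacet
facet normal 0.562 0.472 0.679
outer loop
vertex 0.443 -1.089 4.429
vertex 0.982 -0.73 3.733
vertex -0.149 0.23 4.002
endloop
endfacet
facet normal 0.169 -0.923 -0.346
outer loop
vertex 0.982 -0.73 3.733
vertex 0.049 -0.85 3.598
vertex 0.588 -0.491 2.903
endloop
endfacet
facet normal 0.634 0.769 -0.079
outer loop
vertex 0.982 -0.73 3.733
vertex 0.588 -0.491 2.903
vertex -0.149 0.23 4.002
endloop
endfacet

endsolid


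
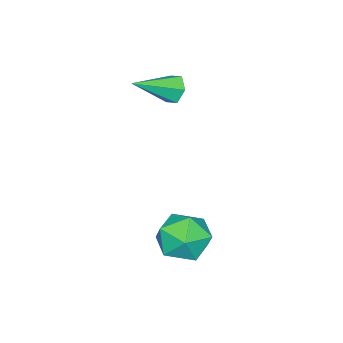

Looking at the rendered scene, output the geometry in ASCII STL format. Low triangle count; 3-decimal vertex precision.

solid 
facet normal 0.152 0.676 0.721
outer loop
vertex 2.949 1.416 -1.644
vertex 3.076 0.596 -0.901
vertex 3.96 0.988 -1.455
endloop
endfacet
facet normal 0.374 0.923 0.088
outer loop
vertex 2.949 1.416 -1.644
vertex 3.96 0.988 -1.455
vertex 3.639 1.218 -2.497
endloop
endfacet
facet normal -0.181 0.916 -0.359
outer loop
vertex 2.949 1.416 -1.644
vertex 3.639 1.218 -2.497
vertex 2.556 0.969 -2.587
endloop
endfacet
facet normal -0.746 0.665 -0.004
outer loop
vertex 2.949 1.416 -1.644
vertex 2.556 0.969 -2.587
vertex 2.208 0.585 -1.6
endloop
endfacet
facet normal -0.541 0.517 0.663
outer loop
vertex 2.949 1.416 -1.644
vertex 2.208 0.585 -1.6
vertex 3.076 0.596 -0.901
endloop
endfacet
facet normal 0.867 0.471 -0.163
outer loop
vertex 3.639 1.218 -2.497
vertex 3.96 0.988 -1.455
vertex 4.192 0.275 -2.28
endloop
endfacet
facet normal 0.506 0.073 0.859
outer loop
vertex 3.96 0.988 -1.455
vertex 3.076 0.596 -0.901
vertex 3.844 -0.109 -1.293
endloop
endfacet
facet normal -0.615 -0.184 0.767
outer loop
vertex 3.076 0.596 -0.901
vertex 2.208 0.585 -1.6
vertex 2.761 -0.358 -1.383
endloop
endfacet
facet normal -0.948 0.054 -0.313
outer loop
vertex 2.208 0.585 -1.6
vertex 2.556 0.969 -2.587
vertex 2.44 -0.128 -2.425
endloop
endfacet
facet normal -0.032 0.459 -0.888
outer loop
vertex 2.556 0.969 -2.587
vertex 3.639 1.218 -2.497
vertex 3.324 0.264 -2.979
endloop
endfacet
facet normal 0.746 -0.665 0.004
outer loop
vertex 3.451 -0.556 -2.236
vertex 4.192 0.275 -2.28
vertex 3.844 -0.109 -1.293
endloop
endfacet
facet normal 0.181 -0.916 0.359
outer loop
vertex 3.451 -0.556 -2.236
vertex 3.844 -0.109 -1.293
vertex 2.761 -0.358 -1.383
endloop
endfacet
facet normal -0.374 -0.923 -0.088
outer loop
vertex 3.451 -0.556 -2.236
vertex 2.761 -0.358 -1.383
vertex 2.44 -0.128 -2.425
endloop
endfacet
facet normal -0.152 -0.676 -0.721
outer loop
vertex 3.451 -0.556 -2.236
vertex 2.44 -0.128 -2.425
vertex 3.324 0.264 -2.979
endloop
endfacet
facet normal 0.541 -0.517 -0.663
outer loop
vertex 3.451 -0.556 -2.236
vertex 3.324 0.264 -2.979
vertex 4.192 0.275 -2.28
endloop
endfacet
facet normal 0.948 -0.054 0.313
outer loop
vertex 3.844 -0.109 -1.293
vertex 4.192 0.275 -2.28
vertex 3.96 0.988 -1.455
endloop
endfacet
facet normal 0.032 -0.459 0.888
outer loop
vertex 2.761 -0.358 -1.383
vertex 3.844 -0.109 -1.293
vertex 3.076 0.596 -0.901
endloop
endfacet
facet normal -0.867 -0.471 0.163
outer loop
vertex 2.44 -0.128 -2.425
vertex 2.761 -0.358 -1.383
vertex 2.208 0.585 -1.6
endloop
endfacet
facet normal -0.506 -0.073 -0.859
outer loop
vertex 3.324 0.264 -2.979
vertex 2.44 -0.128 -2.425
vertex 2.556 0.969 -2.587
endloop
endfacet
facet normal 0.615 0.184 -0.767
outer loop
vertex 4.192 0.275 -2.28
vertex 3.324 0.264 -2.979
vertex 3.639 1.218 -2.497
endloop
endfacet
facet normal -0.772 0.449 -0.450
outer loop
vertex -0.794 -2.533 1.33
vertex -1.223 -2.961 1.64
vertex -1.055 -2.373 1.938
endloop
endfacet
facet normal 0.715 0.688 0.126
outer loop
vertex -0.794 -2.533 1.33
vertex -1.055 -2.373 1.938
vertex 0.223 -3.799 2.48
endloop
endfacet
facet normal -0.773 0.448 -0.449
outer loop
vertex -1.055 -2.373 1.938
vertex -1.223 -2.961 1.64
vertex -1.483 -2.801 2.248
endloop
endfacet
facet normal 0.158 0.471 0.868
outer loop
vertex -1.055 -2.373 1.938
vertex -1.483 -2.801 2.248
vertex 0.223 -3.799 2.48
endloop
endfacet
facet normal -0.773 0.448 -0.449
outer loop
vertex -1.483 -2.801 2.248
vertex -1.223 -2.961 1.64
vertex -1.651 -3.389 1.95
endloop
endfacet
facet normal -0.325 -0.352 0.878
outer loop
vertex -1.483 -2.801 2.248
vertex -1.651 -3.389 1.95
vertex 0.223 -3.799 2.48
endloop
endfacet
facet normal -0.773 0.448 -0.449
outer loop
vertex -1.651 -3.389 1.95
vertex -1.223 -2.961 1.64
vertex -1.391 -3.549 1.342
endloop
endfacet
facet normal -0.250 -0.957 0.145
outer loop
vertex -1.651 -3.389 1.95
vertex -1.391 -3.549 1.342
vertex 0.223 -3.799 2.48
endloop
endfacet
facet normal -0.772 0.449 -0.450
outer loop
vertex -1.391 -3.549 1.342
vertex -1.223 -2.961 1.64
vertex -0.962 -3.121 1.033
endloop
endfacet
facet normal 0.307 -0.740 -0.598
outer loop
vertex -1.391 -3.549 1.342
vertex -0.962 -3.121 1.033
vertex 0.223 -3.799 2.48
endloop
endfacet
facet normal -0.772 0.448 -0.450
outer loop
vertex -0.962 -3.121 1.033
vertex -1.223 -2.961 1.64
vertex -0.794 -2.533 1.33
endloop
endfacet
facet normal 0.790 0.082 -0.608
outer loop
vertex -0.962 -3.121 1.033
vertex -0.794 -2.533 1.33
vertex 0.223 -3.799 2.48
endloop
endfacet

endsolid


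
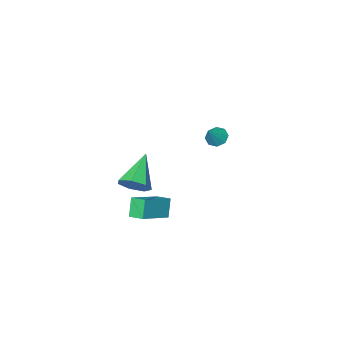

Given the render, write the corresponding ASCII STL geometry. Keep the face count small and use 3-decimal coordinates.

solid 
facet normal -0.636 -0.309 -0.707
outer loop
vertex -2.164 -4.042 -1.175
vertex -2.644 -4.022 -0.752
vertex -2.387 -3.606 -1.165
endloop
endfacet
facet normal 0.848 0.441 -0.293
outer loop
vertex -2.164 -4.042 -1.175
vertex -2.387 -3.606 -1.165
vertex -1.936 -3.678 0.032
endloop
endfacet
facet normal -0.637 -0.308 -0.707
outer loop
vertex -2.387 -3.606 -1.165
vertex -2.644 -4.022 -0.752
vertex -2.76 -3.413 -0.913
endloop
endfacet
facet normal 0.404 0.909 -0.098
outer loop
vertex -2.387 -3.606 -1.165
vertex -2.76 -3.413 -0.913
vertex -1.936 -3.678 0.032
endloop
endfacet
facet normal -0.636 -0.308 -0.707
outer loop
vertex -2.76 -3.413 -0.913
vertex -2.644 -4.022 -0.752
vertex -3.065 -3.577 -0.567
endloop
endfacet
facet normal -0.103 0.931 0.351
outer loop
vertex -2.76 -3.413 -0.913
vertex -3.065 -3.577 -0.567
vertex -1.936 -3.678 0.032
endloop
endfacet
facet normal -0.638 -0.310 -0.705
outer loop
vertex -3.065 -3.577 -0.567
vertex -2.644 -4.022 -0.752
vertex -3.123 -4.001 -0.328
endloop
endfacet
facet normal -0.373 0.494 0.786
outer loop
vertex -3.065 -3.577 -0.567
vertex -3.123 -4.001 -0.328
vertex -1.936 -3.678 0.032
endloop
endfacet
facet normal -0.638 -0.310 -0.705
outer loop
vertex -3.123 -4.001 -0.328
vertex -2.644 -4.022 -0.752
vertex -2.9 -4.437 -0.338
endloop
endfacet
facet normal -0.249 -0.150 0.957
outer loop
vertex -3.123 -4.001 -0.328
vertex -2.9 -4.437 -0.338
vertex -1.936 -3.678 0.032
endloop
endfacet
facet normal -0.638 -0.309 -0.705
outer loop
vertex -2.9 -4.437 -0.338
vertex -2.644 -4.022 -0.752
vertex -2.527 -4.63 -0.591
endloop
endfacet
facet normal 0.196 -0.619 0.761
outer loop
vertex -2.9 -4.437 -0.338
vertex -2.527 -4.63 -0.591
vertex -1.936 -3.678 0.032
endloop
endfacet
facet normal -0.636 -0.310 -0.707
outer loop
vertex -2.527 -4.63 -0.591
vertex -2.644 -4.022 -0.752
vertex -2.222 -4.466 -0.937
endloop
endfacet
facet normal 0.701 -0.641 0.314
outer loop
vertex -2.527 -4.63 -0.591
vertex -2.222 -4.466 -0.937
vertex -1.936 -3.678 0.032
endloop
endfacet
facet normal -0.636 -0.310 -0.707
outer loop
vertex -2.222 -4.466 -0.937
vertex -2.644 -4.022 -0.752
vertex -2.164 -4.042 -1.175
endloop
endfacet
facet normal 0.972 -0.202 -0.123
outer loop
vertex -2.222 -4.466 -0.937
vertex -2.164 -4.042 -1.175
vertex -1.936 -3.678 0.032
endloop
endfacet
facet normal -0.885 -0.203 -0.418
outer loop
vertex 2.561 -1.491 -1.811
vertex 2.283 -0.704 -1.604
vertex 2.935 -1.101 -2.792
endloop
endfacet
facet normal 0.323 -0.915 -0.241
outer loop
vertex 4.617 -0.716 -1.996
vertex 2.561 -1.491 -1.811
vertex 2.935 -1.101 -2.792
endloop
endfacet
facet normal -0.885 -0.203 -0.418
outer loop
vertex 2.935 -1.101 -2.792
vertex 2.283 -0.704 -1.604
vertex 2.657 -0.314 -2.585
endloop
endfacet
facet normal 0.335 0.348 -0.876
outer loop
vertex 2.657 -0.314 -2.585
vertex 4.617 -0.716 -1.996
vertex 2.935 -1.101 -2.792
endloop
endfacet
facet normal -0.335 -0.348 0.876
outer loop
vertex 2.561 -1.491 -1.811
vertex 3.965 -0.319 -0.808
vertex 2.283 -0.704 -1.604
endloop
endfacet
facet normal 0.323 -0.915 -0.241
outer loop
vertex 4.243 -1.106 -1.015
vertex 2.561 -1.491 -1.811
vertex 4.617 -0.716 -1.996
endloop
endfacet
facet normal -0.335 -0.348 0.876
outer loop
vertex 4.243 -1.106 -1.015
vertex 3.965 -0.319 -0.808
vertex 2.561 -1.491 -1.811
endloop
endfacet
facet normal -0.323 0.915 0.241
outer loop
vertex 2.283 -0.704 -1.604
vertex 3.965 -0.319 -0.808
vertex 2.657 -0.314 -2.585
endloop
endfacet
facet normal 0.335 0.348 -0.876
outer loop
vertex 4.339 0.071 -1.789
vertex 4.617 -0.716 -1.996
vertex 2.657 -0.314 -2.585
endloop
endfacet
facet normal -0.323 0.915 0.241
outer loop
vertex 2.657 -0.314 -2.585
vertex 3.965 -0.319 -0.808
vertex 4.339 0.071 -1.789
endloop
endfacet
facet normal 0.885 0.203 0.418
outer loop
vertex 4.339 0.071 -1.789
vertex 4.243 -1.106 -1.015
vertex 4.617 -0.716 -1.996
endloop
endfacet
facet normal 0.885 0.203 0.418
outer loop
vertex 3.965 -0.319 -0.808
vertex 4.243 -1.106 -1.015
vertex 4.339 0.071 -1.789
endloop
endfacet
facet normal 0.635 0.490 -0.596
outer loop
vertex 4.869 -1.273 0.118
vertex 4.418 -0.55 0.232
vertex 5.08 -0.847 0.693
endloop
endfacet
facet normal 0.446 -0.790 0.421
outer loop
vertex 4.869 -1.273 0.118
vertex 5.08 -0.847 0.693
vertex 3.122 -1.55 1.448
endloop
endfacet
facet normal 0.635 0.490 -0.597
outer loop
vertex 5.08 -0.847 0.693
vertex 4.418 -0.55 0.232
vertex 4.793 -0.197 0.921
endloop
endfacet
facet normal 0.400 -0.141 0.906
outer loop
vertex 5.08 -0.847 0.693
vertex 4.793 -0.197 0.921
vertex 3.122 -1.55 1.448
endloop
endfacet
facet normal 0.635 0.490 -0.597
outer loop
vertex 4.793 -0.197 0.921
vertex 4.418 -0.55 0.232
vertex 4.223 0.187 0.63
endloop
endfacet
facet normal -0.118 0.483 0.868
outer loop
vertex 4.793 -0.197 0.921
vertex 4.223 0.187 0.63
vertex 3.122 -1.55 1.448
endloop
endfacet
facet normal 0.635 0.490 -0.597
outer loop
vertex 4.223 0.187 0.63
vertex 4.418 -0.55 0.232
vertex 3.8 0.016 0.039
endloop
endfacet
facet normal -0.716 0.612 0.336
outer loop
vertex 4.223 0.187 0.63
vertex 3.8 0.016 0.039
vertex 3.122 -1.55 1.448
endloop
endfacet
facet normal 0.636 0.491 -0.596
outer loop
vertex 3.8 0.016 0.039
vertex 4.418 -0.55 0.232
vertex 3.843 -0.581 -0.407
endloop
endfacet
facet normal -0.945 0.148 -0.290
outer loop
vertex 3.8 0.016 0.039
vertex 3.843 -0.581 -0.407
vertex 3.122 -1.55 1.448
endloop
endfacet
facet normal 0.636 0.491 -0.596
outer loop
vertex 3.843 -0.581 -0.407
vertex 4.418 -0.55 0.232
vertex 4.318 -1.154 -0.372
endloop
endfacet
facet normal -0.633 -0.557 -0.537
outer loop
vertex 3.843 -0.581 -0.407
vertex 4.318 -1.154 -0.372
vertex 3.122 -1.55 1.448
endloop
endfacet
facet normal 0.636 0.491 -0.596
outer loop
vertex 4.318 -1.154 -0.372
vertex 4.418 -0.55 0.232
vertex 4.869 -1.273 0.118
endloop
endfacet
facet normal -0.014 -0.975 -0.221
outer loop
vertex 4.318 -1.154 -0.372
vertex 4.869 -1.273 0.118
vertex 3.122 -1.55 1.448
endloop
endfacet

endsolid


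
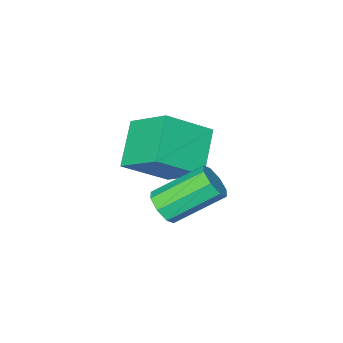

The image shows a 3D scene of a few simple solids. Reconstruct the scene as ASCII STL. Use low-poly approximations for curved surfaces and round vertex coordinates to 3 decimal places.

solid 
facet normal 0.724 -0.406 -0.558
outer loop
vertex 2.77 -1.114 0.875
vertex 2.408 -1.013 0.332
vertex 2.86 -0.664 0.664
endloop
endfacet
facet normal 0.667 0.203 0.717
outer loop
vertex 2.77 -1.114 0.875
vertex 2.86 -0.664 0.664
vertex 1.373 -0.328 1.951
endloop
endfacet
facet normal 0.667 0.204 0.717
outer loop
vertex 1.373 -0.328 1.951
vertex 2.86 -0.664 0.664
vertex 1.463 0.122 1.739
endloop
endfacet
facet normal -0.724 0.407 0.557
outer loop
vertex 1.373 -0.328 1.951
vertex 1.463 0.122 1.739
vertex 1.012 -0.227 1.408
endloop
endfacet
facet normal 0.724 -0.406 -0.558
outer loop
vertex 2.86 -0.664 0.664
vertex 2.408 -1.013 0.332
vertex 2.685 -0.418 0.258
endloop
endfacet
facet normal 0.598 0.773 0.211
outer loop
vertex 2.86 -0.664 0.664
vertex 2.685 -0.418 0.258
vertex 1.463 0.122 1.739
endloop
endfacet
facet normal 0.598 0.773 0.211
outer loop
vertex 1.463 0.122 1.739
vertex 2.685 -0.418 0.258
vertex 1.289 0.367 1.334
endloop
endfacet
facet normal -0.724 0.407 0.557
outer loop
vertex 1.463 0.122 1.739
vertex 1.289 0.367 1.334
vertex 1.012 -0.227 1.408
endloop
endfacet
facet normal 0.724 -0.406 -0.557
outer loop
vertex 2.685 -0.418 0.258
vertex 2.408 -1.013 0.332
vertex 2.349 -0.521 -0.104
endloop
endfacet
facet normal 0.178 0.891 -0.419
outer loop
vertex 2.685 -0.418 0.258
vertex 2.349 -0.521 -0.104
vertex 1.289 0.367 1.334
endloop
endfacet
facet normal 0.178 0.891 -0.418
outer loop
vertex 1.289 0.367 1.334
vertex 2.349 -0.521 -0.104
vertex 0.952 0.264 0.971
endloop
endfacet
facet normal -0.724 0.407 0.557
outer loop
vertex 1.289 0.367 1.334
vertex 0.952 0.264 0.971
vertex 1.012 -0.227 1.408
endloop
endfacet
facet normal 0.724 -0.407 -0.557
outer loop
vertex 2.349 -0.521 -0.104
vertex 2.408 -1.013 0.332
vertex 2.047 -0.912 -0.211
endloop
endfacet
facet normal -0.345 0.486 -0.803
outer loop
vertex 2.349 -0.521 -0.104
vertex 2.047 -0.912 -0.211
vertex 0.952 0.264 0.971
endloop
endfacet
facet normal -0.345 0.486 -0.803
outer loop
vertex 0.952 0.264 0.971
vertex 2.047 -0.912 -0.211
vertex 0.65 -0.126 0.865
endloop
endfacet
facet normal -0.723 0.408 0.558
outer loop
vertex 0.952 0.264 0.971
vertex 0.65 -0.126 0.865
vertex 1.012 -0.227 1.408
endloop
endfacet
facet normal 0.724 -0.407 -0.557
outer loop
vertex 2.047 -0.912 -0.211
vertex 2.408 -1.013 0.332
vertex 1.957 -1.362 0.001
endloop
endfacet
facet normal -0.667 -0.204 -0.717
outer loop
vertex 2.047 -0.912 -0.211
vertex 1.957 -1.362 0.001
vertex 0.65 -0.126 0.865
endloop
endfacet
facet normal -0.666 -0.203 -0.717
outer loop
vertex 0.65 -0.126 0.865
vertex 1.957 -1.362 0.001
vertex 0.56 -0.576 1.076
endloop
endfacet
facet normal -0.724 0.406 0.558
outer loop
vertex 0.65 -0.126 0.865
vertex 0.56 -0.576 1.076
vertex 1.012 -0.227 1.408
endloop
endfacet
facet normal 0.724 -0.407 -0.557
outer loop
vertex 1.957 -1.362 0.001
vertex 2.408 -1.013 0.332
vertex 2.131 -1.607 0.406
endloop
endfacet
facet normal -0.598 -0.773 -0.211
outer loop
vertex 1.957 -1.362 0.001
vertex 2.131 -1.607 0.406
vertex 0.56 -0.576 1.076
endloop
endfacet
facet normal -0.598 -0.773 -0.211
outer loop
vertex 0.56 -0.576 1.076
vertex 2.131 -1.607 0.406
vertex 0.735 -0.822 1.482
endloop
endfacet
facet normal -0.724 0.406 0.558
outer loop
vertex 0.56 -0.576 1.076
vertex 0.735 -0.822 1.482
vertex 1.012 -0.227 1.408
endloop
endfacet
facet normal 0.724 -0.407 -0.557
outer loop
vertex 2.131 -1.607 0.406
vertex 2.408 -1.013 0.332
vertex 2.468 -1.504 0.769
endloop
endfacet
facet normal -0.178 -0.891 0.418
outer loop
vertex 2.131 -1.607 0.406
vertex 2.468 -1.504 0.769
vertex 0.735 -0.822 1.482
endloop
endfacet
facet normal -0.178 -0.890 0.419
outer loop
vertex 0.735 -0.822 1.482
vertex 2.468 -1.504 0.769
vertex 1.071 -0.719 1.844
endloop
endfacet
facet normal -0.724 0.406 0.557
outer loop
vertex 0.735 -0.822 1.482
vertex 1.071 -0.719 1.844
vertex 1.012 -0.227 1.408
endloop
endfacet
facet normal 0.723 -0.408 -0.558
outer loop
vertex 2.468 -1.504 0.769
vertex 2.408 -1.013 0.332
vertex 2.77 -1.114 0.875
endloop
endfacet
facet normal 0.345 -0.486 0.803
outer loop
vertex 2.468 -1.504 0.769
vertex 2.77 -1.114 0.875
vertex 1.071 -0.719 1.844
endloop
endfacet
facet normal 0.345 -0.486 0.803
outer loop
vertex 1.071 -0.719 1.844
vertex 2.77 -1.114 0.875
vertex 1.373 -0.328 1.951
endloop
endfacet
facet normal -0.724 0.407 0.557
outer loop
vertex 1.071 -0.719 1.844
vertex 1.373 -0.328 1.951
vertex 1.012 -0.227 1.408
endloop
endfacet
facet normal -0.604 -0.524 0.601
outer loop
vertex 0.822 -4.825 1.294
vertex 0.565 -3.286 2.378
vertex -0.663 -4.328 0.236
endloop
endfacet
facet normal 0.135 -0.810 -0.571
outer loop
vertex 0.435 -3.374 -0.858
vertex 0.822 -4.825 1.294
vertex -0.663 -4.328 0.236
endloop
endfacet
facet normal -0.604 -0.524 0.601
outer loop
vertex -0.663 -4.328 0.236
vertex 0.565 -3.286 2.378
vertex -0.92 -2.789 1.32
endloop
endfacet
facet normal -0.786 0.263 -0.560
outer loop
vertex -0.92 -2.789 1.32
vertex 0.435 -3.374 -0.858
vertex -0.663 -4.328 0.236
endloop
endfacet
facet normal 0.786 -0.263 0.560
outer loop
vertex 0.822 -4.825 1.294
vertex 1.663 -2.332 1.284
vertex 0.565 -3.286 2.378
endloop
endfacet
facet normal 0.135 -0.810 -0.571
outer loop
vertex 1.92 -3.871 0.2
vertex 0.822 -4.825 1.294
vertex 0.435 -3.374 -0.858
endloop
endfacet
facet normal 0.786 -0.263 0.560
outer loop
vertex 1.92 -3.871 0.2
vertex 1.663 -2.332 1.284
vertex 0.822 -4.825 1.294
endloop
endfacet
facet normal -0.135 0.810 0.571
outer loop
vertex 0.565 -3.286 2.378
vertex 1.663 -2.332 1.284
vertex -0.92 -2.789 1.32
endloop
endfacet
facet normal -0.786 0.263 -0.560
outer loop
vertex 0.178 -1.835 0.226
vertex 0.435 -3.374 -0.858
vertex -0.92 -2.789 1.32
endloop
endfacet
facet normal -0.135 0.810 0.571
outer loop
vertex -0.92 -2.789 1.32
vertex 1.663 -2.332 1.284
vertex 0.178 -1.835 0.226
endloop
endfacet
facet normal 0.604 0.524 -0.601
outer loop
vertex 0.178 -1.835 0.226
vertex 1.92 -3.871 0.2
vertex 0.435 -3.374 -0.858
endloop
endfacet
facet normal 0.604 0.524 -0.601
outer loop
vertex 1.663 -2.332 1.284
vertex 1.92 -3.871 0.2
vertex 0.178 -1.835 0.226
endloop
endfacet

endsolid


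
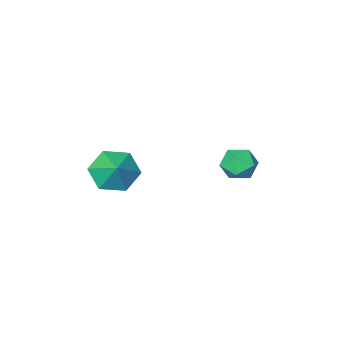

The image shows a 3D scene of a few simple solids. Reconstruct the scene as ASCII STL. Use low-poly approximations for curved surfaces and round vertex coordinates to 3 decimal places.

solid 
facet normal -0.289 -0.705 -0.648
outer loop
vertex 3.767 -0.38 1.427
vertex 3.032 -0.584 1.977
vertex 2.949 0.067 1.305
endloop
endfacet
facet normal 0.493 0.843 -0.214
outer loop
vertex 3.767 -0.38 1.427
vertex 2.949 0.067 1.305
vertex 3.348 0.184 2.683
endloop
endfacet
facet normal -0.289 -0.705 -0.647
outer loop
vertex 2.949 0.067 1.305
vertex 3.032 -0.584 1.977
vertex 2.215 -0.137 1.855
endloop
endfacet
facet normal -0.270 0.963 -0.004
outer loop
vertex 2.949 0.067 1.305
vertex 2.215 -0.137 1.855
vertex 3.348 0.184 2.683
endloop
endfacet
facet normal -0.289 -0.705 -0.647
outer loop
vertex 2.215 -0.137 1.855
vertex 3.032 -0.584 1.977
vertex 2.298 -0.788 2.527
endloop
endfacet
facet normal -0.591 0.542 0.598
outer loop
vertex 2.215 -0.137 1.855
vertex 2.298 -0.788 2.527
vertex 3.348 0.184 2.683
endloop
endfacet
facet normal -0.289 -0.705 -0.647
outer loop
vertex 2.298 -0.788 2.527
vertex 3.032 -0.584 1.977
vertex 3.116 -1.236 2.65
endloop
endfacet
facet normal -0.148 0.001 0.989
outer loop
vertex 2.298 -0.788 2.527
vertex 3.116 -1.236 2.65
vertex 3.348 0.184 2.683
endloop
endfacet
facet normal -0.289 -0.705 -0.647
outer loop
vertex 3.116 -1.236 2.65
vertex 3.032 -0.584 1.977
vertex 3.85 -1.032 2.1
endloop
endfacet
facet normal 0.616 -0.119 0.778
outer loop
vertex 3.116 -1.236 2.65
vertex 3.85 -1.032 2.1
vertex 3.348 0.184 2.683
endloop
endfacet
facet normal -0.289 -0.705 -0.648
outer loop
vertex 3.85 -1.032 2.1
vertex 3.032 -0.584 1.977
vertex 3.767 -0.38 1.427
endloop
endfacet
facet normal 0.937 0.302 0.177
outer loop
vertex 3.85 -1.032 2.1
vertex 3.767 -0.38 1.427
vertex 3.348 0.184 2.683
endloop
endfacet
facet normal -0.742 0.495 0.453
outer loop
vertex -2.004 0.83 1.471
vertex -1.694 0.67 2.154
vertex -1.493 1.311 1.783
endloop
endfacet
facet normal -0.608 0.770 -0.191
outer loop
vertex -2.004 0.83 1.471
vertex -1.493 1.311 1.783
vertex -1.461 1.15 1.033
endloop
endfacet
facet normal -0.693 0.253 -0.675
outer loop
vertex -2.004 0.83 1.471
vertex -1.461 1.15 1.033
vertex -1.641 0.41 0.941
endloop
endfacet
facet normal -0.879 -0.344 -0.330
outer loop
vertex -2.004 0.83 1.471
vertex -1.641 0.41 0.941
vertex -1.785 0.113 1.634
endloop
endfacet
facet normal -0.910 -0.194 0.367
outer loop
vertex -2.004 0.83 1.471
vertex -1.785 0.113 1.634
vertex -1.694 0.67 2.154
endloop
endfacet
facet normal 0.076 0.976 -0.206
outer loop
vertex -1.461 1.15 1.033
vertex -1.493 1.311 1.783
vertex -0.815 1.187 1.446
endloop
endfacet
facet normal -0.141 0.529 0.837
outer loop
vertex -1.493 1.311 1.783
vertex -1.694 0.67 2.154
vertex -0.959 0.89 2.139
endloop
endfacet
facet normal -0.413 -0.585 0.698
outer loop
vertex -1.694 0.67 2.154
vertex -1.785 0.113 1.634
vertex -1.139 0.15 2.047
endloop
endfacet
facet normal -0.365 -0.826 -0.430
outer loop
vertex -1.785 0.113 1.634
vertex -1.641 0.41 0.941
vertex -1.107 -0.011 1.297
endloop
endfacet
facet normal -0.061 0.138 -0.989
outer loop
vertex -1.641 0.41 0.941
vertex -1.461 1.15 1.033
vertex -0.906 0.63 0.926
endloop
endfacet
facet normal 0.879 0.344 0.330
outer loop
vertex -0.596 0.47 1.609
vertex -0.815 1.187 1.446
vertex -0.959 0.89 2.139
endloop
endfacet
facet normal 0.693 -0.253 0.675
outer loop
vertex -0.596 0.47 1.609
vertex -0.959 0.89 2.139
vertex -1.139 0.15 2.047
endloop
endfacet
facet normal 0.608 -0.770 0.191
outer loop
vertex -0.596 0.47 1.609
vertex -1.139 0.15 2.047
vertex -1.107 -0.011 1.297
endloop
endfacet
facet normal 0.742 -0.495 -0.453
outer loop
vertex -0.596 0.47 1.609
vertex -1.107 -0.011 1.297
vertex -0.906 0.63 0.926
endloop
endfacet
facet normal 0.910 0.194 -0.367
outer loop
vertex -0.596 0.47 1.609
vertex -0.906 0.63 0.926
vertex -0.815 1.187 1.446
endloop
endfacet
facet normal 0.365 0.826 0.430
outer loop
vertex -0.959 0.89 2.139
vertex -0.815 1.187 1.446
vertex -1.493 1.311 1.783
endloop
endfacet
facet normal 0.061 -0.138 0.989
outer loop
vertex -1.139 0.15 2.047
vertex -0.959 0.89 2.139
vertex -1.694 0.67 2.154
endloop
endfacet
facet normal -0.076 -0.976 0.206
outer loop
vertex -1.107 -0.011 1.297
vertex -1.139 0.15 2.047
vertex -1.785 0.113 1.634
endloop
endfacet
facet normal 0.141 -0.529 -0.837
outer loop
vertex -0.906 0.63 0.926
vertex -1.107 -0.011 1.297
vertex -1.641 0.41 0.941
endloop
endfacet
facet normal 0.413 0.585 -0.698
outer loop
vertex -0.815 1.187 1.446
vertex -0.906 0.63 0.926
vertex -1.461 1.15 1.033
endloop
endfacet

endsolid


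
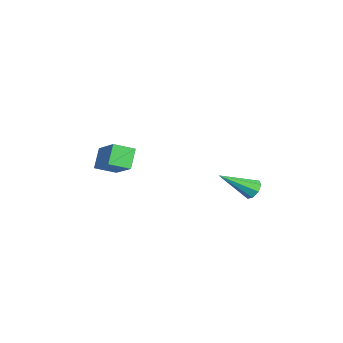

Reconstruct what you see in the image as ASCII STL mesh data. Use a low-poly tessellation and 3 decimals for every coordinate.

solid 
facet normal -0.612 0.161 0.774
outer loop
vertex -2.665 -3.342 -3.184
vertex -1.134 -2.503 -2.148
vertex -2.97 -2.195 -3.663
endloop
endfacet
facet normal -0.754 -0.413 -0.510
outer loop
vertex -2.126 -2.417 -4.732
vertex -2.665 -3.342 -3.184
vertex -2.97 -2.195 -3.663
endloop
endfacet
facet normal -0.612 0.161 0.774
outer loop
vertex -2.97 -2.195 -3.663
vertex -1.134 -2.503 -2.148
vertex -1.439 -1.356 -2.627
endloop
endfacet
facet normal -0.238 0.896 -0.374
outer loop
vertex -1.439 -1.356 -2.627
vertex -2.126 -2.417 -4.732
vertex -2.97 -2.195 -3.663
endloop
endfacet
facet normal 0.238 -0.896 0.374
outer loop
vertex -2.665 -3.342 -3.184
vertex -0.29 -2.725 -3.217
vertex -1.134 -2.503 -2.148
endloop
endfacet
facet normal -0.754 -0.413 -0.510
outer loop
vertex -1.821 -3.564 -4.253
vertex -2.665 -3.342 -3.184
vertex -2.126 -2.417 -4.732
endloop
endfacet
facet normal 0.238 -0.896 0.374
outer loop
vertex -1.821 -3.564 -4.253
vertex -0.29 -2.725 -3.217
vertex -2.665 -3.342 -3.184
endloop
endfacet
facet normal 0.754 0.413 0.510
outer loop
vertex -1.134 -2.503 -2.148
vertex -0.29 -2.725 -3.217
vertex -1.439 -1.356 -2.627
endloop
endfacet
facet normal -0.238 0.896 -0.374
outer loop
vertex -0.595 -1.578 -3.696
vertex -2.126 -2.417 -4.732
vertex -1.439 -1.356 -2.627
endloop
endfacet
facet normal 0.754 0.413 0.510
outer loop
vertex -1.439 -1.356 -2.627
vertex -0.29 -2.725 -3.217
vertex -0.595 -1.578 -3.696
endloop
endfacet
facet normal 0.612 -0.161 -0.774
outer loop
vertex -0.595 -1.578 -3.696
vertex -1.821 -3.564 -4.253
vertex -2.126 -2.417 -4.732
endloop
endfacet
facet normal 0.612 -0.161 -0.774
outer loop
vertex -0.29 -2.725 -3.217
vertex -1.821 -3.564 -4.253
vertex -0.595 -1.578 -3.696
endloop
endfacet
facet normal -0.187 0.811 -0.554
outer loop
vertex 1.813 5.102 -3.611
vertex 1.578 4.724 -4.085
vertex 1.324 5.021 -3.565
endloop
endfacet
facet normal 0.035 0.327 0.945
outer loop
vertex 1.813 5.102 -3.611
vertex 1.324 5.021 -3.565
vertex 1.982 2.956 -2.875
endloop
endfacet
facet normal -0.185 0.812 -0.554
outer loop
vertex 1.324 5.021 -3.565
vertex 1.578 4.724 -4.085
vertex 0.984 4.767 -3.824
endloop
endfacet
facet normal -0.632 0.057 0.773
outer loop
vertex 1.324 5.021 -3.565
vertex 0.984 4.767 -3.824
vertex 1.982 2.956 -2.875
endloop
endfacet
facet normal -0.186 0.810 -0.556
outer loop
vertex 0.984 4.767 -3.824
vertex 1.578 4.724 -4.085
vertex 0.992 4.487 -4.235
endloop
endfacet
facet normal -0.898 -0.371 0.236
outer loop
vertex 0.984 4.767 -3.824
vertex 0.992 4.487 -4.235
vertex 1.982 2.956 -2.875
endloop
endfacet
facet normal -0.186 0.811 -0.554
outer loop
vertex 0.992 4.487 -4.235
vertex 1.578 4.724 -4.085
vertex 1.343 4.347 -4.558
endloop
endfacet
facet normal -0.609 -0.709 -0.355
outer loop
vertex 0.992 4.487 -4.235
vertex 1.343 4.347 -4.558
vertex 1.982 2.956 -2.875
endloop
endfacet
facet normal -0.185 0.811 -0.555
outer loop
vertex 1.343 4.347 -4.558
vertex 1.578 4.724 -4.085
vertex 1.832 4.427 -4.604
endloop
endfacet
facet normal 0.063 -0.757 -0.650
outer loop
vertex 1.343 4.347 -4.558
vertex 1.832 4.427 -4.604
vertex 1.982 2.956 -2.875
endloop
endfacet
facet normal -0.186 0.811 -0.555
outer loop
vertex 1.832 4.427 -4.604
vertex 1.578 4.724 -4.085
vertex 2.172 4.682 -4.345
endloop
endfacet
facet normal 0.730 -0.488 -0.478
outer loop
vertex 1.832 4.427 -4.604
vertex 2.172 4.682 -4.345
vertex 1.982 2.956 -2.875
endloop
endfacet
facet normal -0.185 0.811 -0.554
outer loop
vertex 2.172 4.682 -4.345
vertex 1.578 4.724 -4.085
vertex 2.164 4.961 -3.934
endloop
endfacet
facet normal 0.996 -0.059 0.059
outer loop
vertex 2.172 4.682 -4.345
vertex 2.164 4.961 -3.934
vertex 1.982 2.956 -2.875
endloop
endfacet
facet normal -0.185 0.811 -0.555
outer loop
vertex 2.164 4.961 -3.934
vertex 1.578 4.724 -4.085
vertex 1.813 5.102 -3.611
endloop
endfacet
facet normal 0.709 0.278 0.649
outer loop
vertex 2.164 4.961 -3.934
vertex 1.813 5.102 -3.611
vertex 1.982 2.956 -2.875
endloop
endfacet

endsolid
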